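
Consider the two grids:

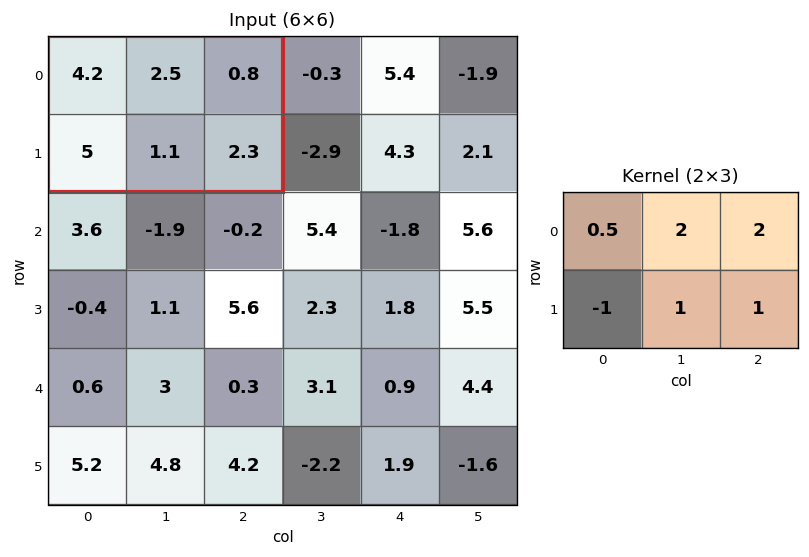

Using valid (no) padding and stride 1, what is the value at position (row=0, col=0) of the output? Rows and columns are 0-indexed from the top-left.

The receptive field on the input at this output position is [4.2 2.5 0.8 / 5 1.1 2.3]. Elementwise product with the kernel and sum: 4.2·0.5 + 2.5·2 + 0.8·2 + 5·-1 + 1.1·1 + 2.3·1.

7.1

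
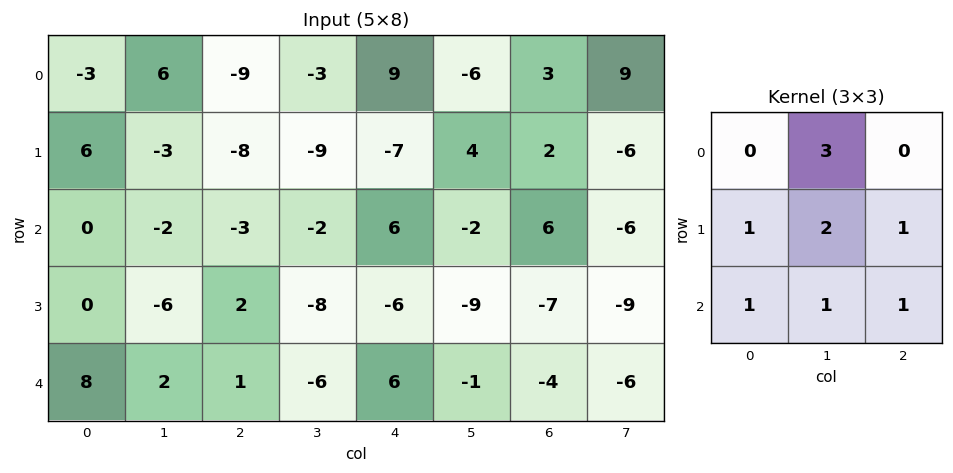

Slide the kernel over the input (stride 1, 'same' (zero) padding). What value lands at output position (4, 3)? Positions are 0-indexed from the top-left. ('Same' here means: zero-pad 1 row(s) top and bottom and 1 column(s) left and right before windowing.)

The receptive field on the zero-padded input at this output position is [2 -8 -6 / 1 -6 6 / 0 0 0]. Elementwise product with the kernel and sum: -8·3 + 1·1 + -6·2 + 6·1 + 0·1 + 0·1 + 0·1.

-29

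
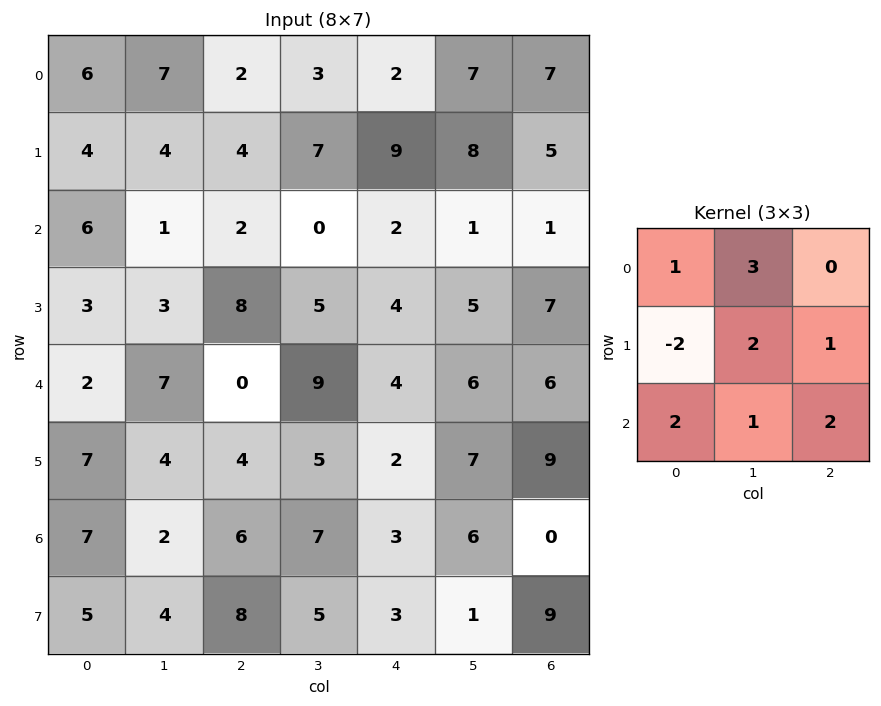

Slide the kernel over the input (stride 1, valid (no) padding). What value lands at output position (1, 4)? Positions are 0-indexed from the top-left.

59

The receptive field on the input at this output position is [9 8 5 / 2 1 1 / 4 5 7]. Elementwise product with the kernel and sum: 9·1 + 8·3 + 2·-2 + 1·2 + 1·1 + 4·2 + 5·1 + 7·2.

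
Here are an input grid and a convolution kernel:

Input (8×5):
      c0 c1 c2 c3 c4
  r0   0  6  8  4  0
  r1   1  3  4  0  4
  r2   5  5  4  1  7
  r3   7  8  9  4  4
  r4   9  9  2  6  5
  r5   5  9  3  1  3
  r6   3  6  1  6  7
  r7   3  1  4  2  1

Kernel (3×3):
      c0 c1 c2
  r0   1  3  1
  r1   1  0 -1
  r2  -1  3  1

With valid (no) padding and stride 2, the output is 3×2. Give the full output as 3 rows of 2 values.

37 26
42 40
56 49

Output[0,0]: The receptive field on the input at this output position is [0 6 8 / 1 3 4 / 5 5 4]. Elementwise product with the kernel and sum: 0·1 + 6·3 + 8·1 + 1·1 + 4·-1 + 5·-1 + 5·3 + 4·1.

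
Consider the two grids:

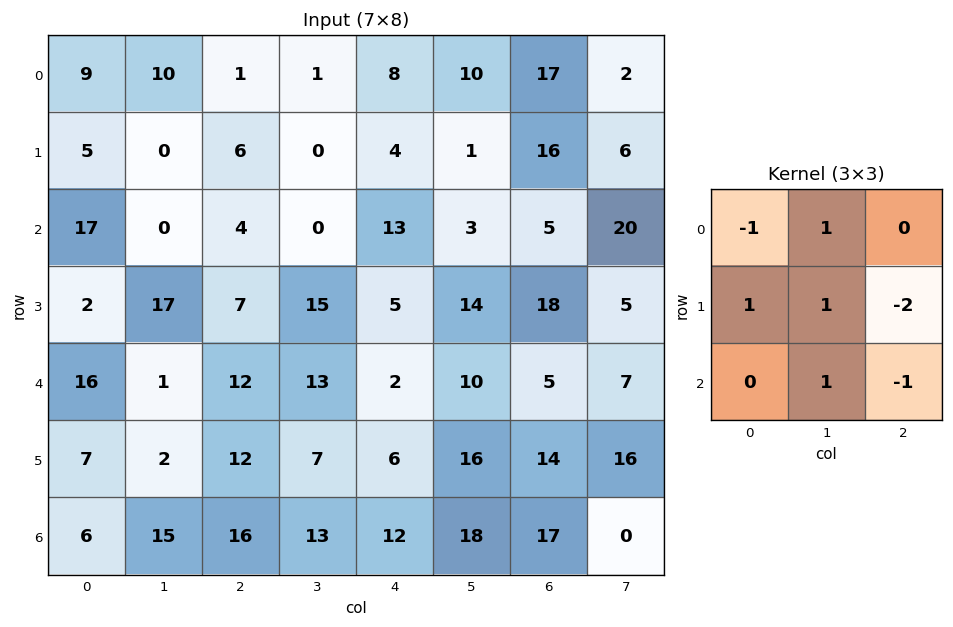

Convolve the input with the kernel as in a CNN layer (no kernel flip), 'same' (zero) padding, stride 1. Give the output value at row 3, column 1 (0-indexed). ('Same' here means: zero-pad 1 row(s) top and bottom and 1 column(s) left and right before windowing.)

The receptive field on the zero-padded input at this output position is [17 0 4 / 2 17 7 / 16 1 12]. Elementwise product with the kernel and sum: 17·-1 + 0·1 + 2·1 + 17·1 + 7·-2 + 1·1 + 12·-1.

-23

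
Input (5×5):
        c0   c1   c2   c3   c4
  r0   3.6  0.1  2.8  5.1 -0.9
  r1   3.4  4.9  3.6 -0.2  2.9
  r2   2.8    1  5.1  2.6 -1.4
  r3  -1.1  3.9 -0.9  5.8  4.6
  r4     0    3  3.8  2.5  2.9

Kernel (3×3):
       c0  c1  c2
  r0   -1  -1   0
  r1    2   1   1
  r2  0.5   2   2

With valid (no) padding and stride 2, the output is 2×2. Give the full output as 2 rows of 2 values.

25.2 6.95
10.6 13.6

Output[0,0]: The receptive field on the input at this output position is [3.6 0.1 2.8 / 3.4 4.9 3.6 / 2.8 1 5.1]. Elementwise product with the kernel and sum: 3.6·-1 + 0.1·-1 + 3.4·2 + 4.9·1 + 3.6·1 + 2.8·0.5 + 1·2 + 5.1·2.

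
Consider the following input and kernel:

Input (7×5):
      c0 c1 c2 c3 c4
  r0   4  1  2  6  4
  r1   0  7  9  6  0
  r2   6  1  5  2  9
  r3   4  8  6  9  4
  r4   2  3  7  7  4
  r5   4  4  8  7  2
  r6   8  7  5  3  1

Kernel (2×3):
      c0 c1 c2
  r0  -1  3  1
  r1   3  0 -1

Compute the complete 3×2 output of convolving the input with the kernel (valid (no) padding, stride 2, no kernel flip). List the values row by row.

Output[0,0]: The receptive field on the input at this output position is [4 1 2 / 0 7 9]. Elementwise product with the kernel and sum: 4·-1 + 1·3 + 2·1 + 0·3 + 9·-1.

-8 47
8 24
18 40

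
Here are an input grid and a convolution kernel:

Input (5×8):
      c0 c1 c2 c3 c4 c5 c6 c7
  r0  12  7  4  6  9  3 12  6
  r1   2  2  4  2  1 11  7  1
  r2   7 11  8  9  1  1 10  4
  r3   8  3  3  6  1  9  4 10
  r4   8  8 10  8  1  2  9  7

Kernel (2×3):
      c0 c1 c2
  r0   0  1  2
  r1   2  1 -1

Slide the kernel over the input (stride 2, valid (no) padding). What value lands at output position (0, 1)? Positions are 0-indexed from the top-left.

The receptive field on the input at this output position is [4 6 9 / 4 2 1]. Elementwise product with the kernel and sum: 6·1 + 9·2 + 4·2 + 2·1 + 1·-1.

33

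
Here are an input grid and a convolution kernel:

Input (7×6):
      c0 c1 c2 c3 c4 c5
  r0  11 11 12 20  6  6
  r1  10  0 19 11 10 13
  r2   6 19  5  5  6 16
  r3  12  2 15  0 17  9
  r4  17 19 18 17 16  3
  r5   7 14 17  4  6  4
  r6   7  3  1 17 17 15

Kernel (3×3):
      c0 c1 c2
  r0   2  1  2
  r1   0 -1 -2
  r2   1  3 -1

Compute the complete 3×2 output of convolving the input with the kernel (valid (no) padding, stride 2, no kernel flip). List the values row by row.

77 39
65 46
56 104

Output[0,0]: The receptive field on the input at this output position is [11 11 12 / 10 0 19 / 6 19 5]. Elementwise product with the kernel and sum: 11·2 + 11·1 + 12·2 + 0·-1 + 19·-2 + 6·1 + 19·3 + 5·-1.
Output[0,1]: The receptive field on the input at this output position is [12 20 6 / 19 11 10 / 5 5 6]. Elementwise product with the kernel and sum: 12·2 + 20·1 + 6·2 + 11·-1 + 10·-2 + 5·1 + 5·3 + 6·-1.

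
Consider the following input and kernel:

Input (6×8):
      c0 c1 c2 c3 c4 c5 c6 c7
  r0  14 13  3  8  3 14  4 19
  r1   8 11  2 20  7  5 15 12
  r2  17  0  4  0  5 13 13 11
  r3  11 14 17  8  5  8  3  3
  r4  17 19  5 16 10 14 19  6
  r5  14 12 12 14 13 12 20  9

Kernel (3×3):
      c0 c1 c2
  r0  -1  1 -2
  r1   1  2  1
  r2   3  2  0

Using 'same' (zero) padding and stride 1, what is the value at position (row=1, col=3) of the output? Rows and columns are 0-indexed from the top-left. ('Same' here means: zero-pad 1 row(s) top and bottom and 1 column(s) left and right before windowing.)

The receptive field on the zero-padded input at this output position is [3 8 3 / 2 20 7 / 4 0 5]. Elementwise product with the kernel and sum: 3·-1 + 8·1 + 3·-2 + 2·1 + 20·2 + 7·1 + 4·3 + 0·2.

60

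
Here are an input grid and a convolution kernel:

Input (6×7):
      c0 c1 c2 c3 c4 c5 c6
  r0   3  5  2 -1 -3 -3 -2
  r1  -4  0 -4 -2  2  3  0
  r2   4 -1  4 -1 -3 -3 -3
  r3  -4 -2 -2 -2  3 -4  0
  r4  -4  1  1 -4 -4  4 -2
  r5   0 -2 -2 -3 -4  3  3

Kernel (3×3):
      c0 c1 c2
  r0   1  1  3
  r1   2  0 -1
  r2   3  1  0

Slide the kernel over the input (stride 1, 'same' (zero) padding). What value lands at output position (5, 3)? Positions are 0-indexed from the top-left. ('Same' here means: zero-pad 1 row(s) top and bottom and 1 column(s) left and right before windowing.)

-15

The receptive field on the zero-padded input at this output position is [1 -4 -4 / -2 -3 -4 / 0 0 0]. Elementwise product with the kernel and sum: 1·1 + -4·1 + -4·3 + -2·2 + -4·-1 + 0·3 + 0·1.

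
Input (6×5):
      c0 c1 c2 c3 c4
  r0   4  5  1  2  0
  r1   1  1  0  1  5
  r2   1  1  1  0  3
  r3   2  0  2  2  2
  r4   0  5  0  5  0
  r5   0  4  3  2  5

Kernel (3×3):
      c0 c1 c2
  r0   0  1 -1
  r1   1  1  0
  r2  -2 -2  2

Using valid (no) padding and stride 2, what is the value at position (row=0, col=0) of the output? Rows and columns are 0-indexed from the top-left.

4

The receptive field on the input at this output position is [4 5 1 / 1 1 0 / 1 1 1]. Elementwise product with the kernel and sum: 5·1 + 1·-1 + 1·1 + 1·1 + 1·-2 + 1·-2 + 1·2.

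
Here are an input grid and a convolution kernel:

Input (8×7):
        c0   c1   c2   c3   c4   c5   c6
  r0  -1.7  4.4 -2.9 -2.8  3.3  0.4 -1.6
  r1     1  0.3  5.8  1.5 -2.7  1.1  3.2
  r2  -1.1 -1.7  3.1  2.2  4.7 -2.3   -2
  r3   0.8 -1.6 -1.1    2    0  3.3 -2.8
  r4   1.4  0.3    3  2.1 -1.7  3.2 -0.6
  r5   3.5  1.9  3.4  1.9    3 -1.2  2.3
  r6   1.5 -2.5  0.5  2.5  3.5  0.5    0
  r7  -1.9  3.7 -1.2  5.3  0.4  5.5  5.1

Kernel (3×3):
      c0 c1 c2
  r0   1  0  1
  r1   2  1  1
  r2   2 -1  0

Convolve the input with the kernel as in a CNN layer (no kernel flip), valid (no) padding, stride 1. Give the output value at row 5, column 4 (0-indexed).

The receptive field on the input at this output position is [3 -1.2 2.3 / 3.5 0.5 0 / 0.4 5.5 5.1]. Elementwise product with the kernel and sum: 3·1 + 2.3·1 + 3.5·2 + 0.5·1 + 0·1 + 0.4·2 + 5.5·-1.

8.1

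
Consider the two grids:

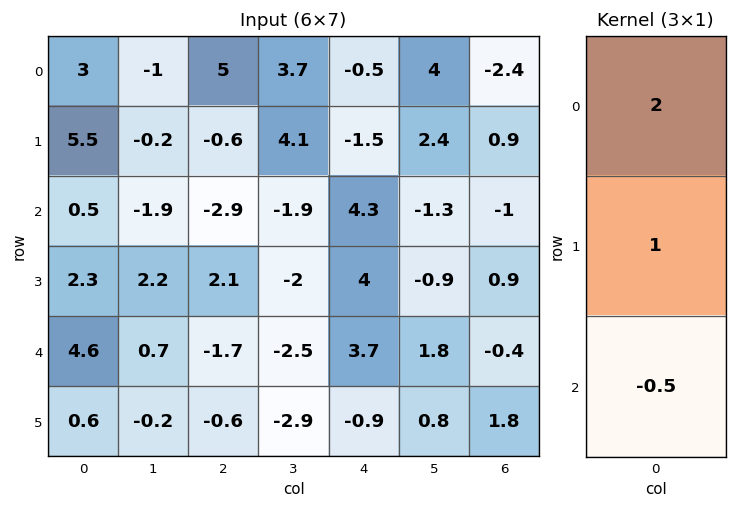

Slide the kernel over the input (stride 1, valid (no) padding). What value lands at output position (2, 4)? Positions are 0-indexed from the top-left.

The receptive field on the input at this output position is [4.3 / 4 / 3.7]. Elementwise product with the kernel and sum: 4.3·2 + 4·1 + 3.7·-0.5.

10.75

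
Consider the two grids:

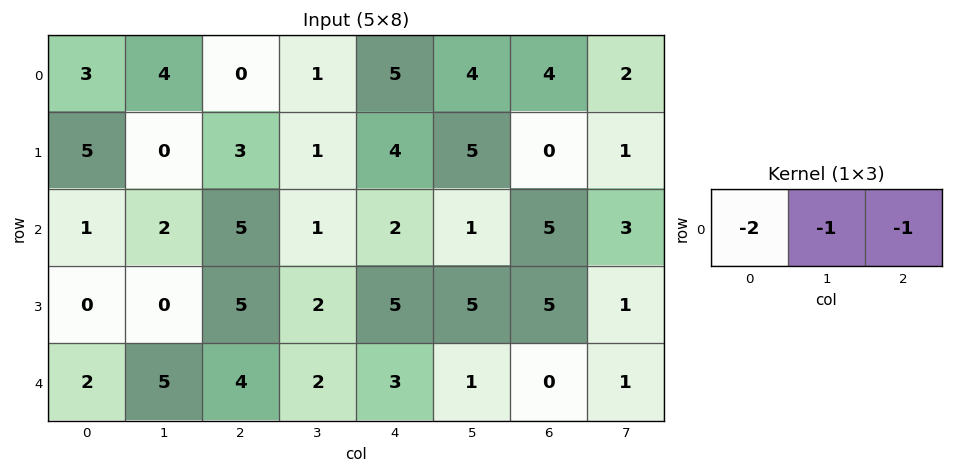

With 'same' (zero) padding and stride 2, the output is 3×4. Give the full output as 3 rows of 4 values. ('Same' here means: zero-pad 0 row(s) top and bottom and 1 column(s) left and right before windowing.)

Output[0,0]: The receptive field on the zero-padded input at this output position is [0 3 4]. Elementwise product with the kernel and sum: 0·-2 + 3·-1 + 4·-1.

-7 -9 -11 -14
-3 -10 -5 -10
-7 -16 -8 -3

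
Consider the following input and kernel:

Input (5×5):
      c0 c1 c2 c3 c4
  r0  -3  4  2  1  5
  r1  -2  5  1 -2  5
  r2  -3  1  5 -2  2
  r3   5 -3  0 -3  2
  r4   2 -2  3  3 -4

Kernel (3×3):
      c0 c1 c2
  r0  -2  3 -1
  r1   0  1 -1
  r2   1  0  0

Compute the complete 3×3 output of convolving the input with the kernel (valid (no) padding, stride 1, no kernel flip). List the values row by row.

Output[0,0]: The receptive field on the input at this output position is [-3 4 2 / -2 5 1 / -3 1 5]. Elementwise product with the kernel and sum: -3·-2 + 4·3 + 2·-1 + 5·1 + 1·-1 + -3·1.

17 1 -8
19 -1 -17
3 16 -20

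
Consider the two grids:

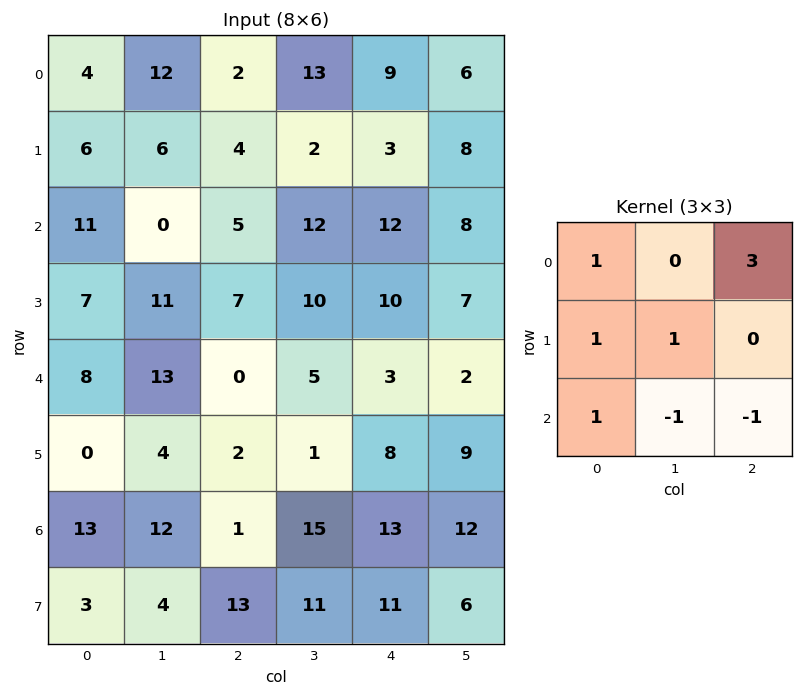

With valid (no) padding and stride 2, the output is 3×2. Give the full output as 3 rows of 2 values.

Output[0,0]: The receptive field on the input at this output position is [4 12 2 / 6 6 4 / 11 0 5]. Elementwise product with the kernel and sum: 4·1 + 2·3 + 6·1 + 6·1 + 11·1 + 0·-1 + 5·-1.
Output[0,1]: The receptive field on the input at this output position is [2 13 9 / 4 2 3 / 5 12 12]. Elementwise product with the kernel and sum: 2·1 + 9·3 + 4·1 + 2·1 + 5·1 + 12·-1 + 12·-1.

28 16
39 50
12 -15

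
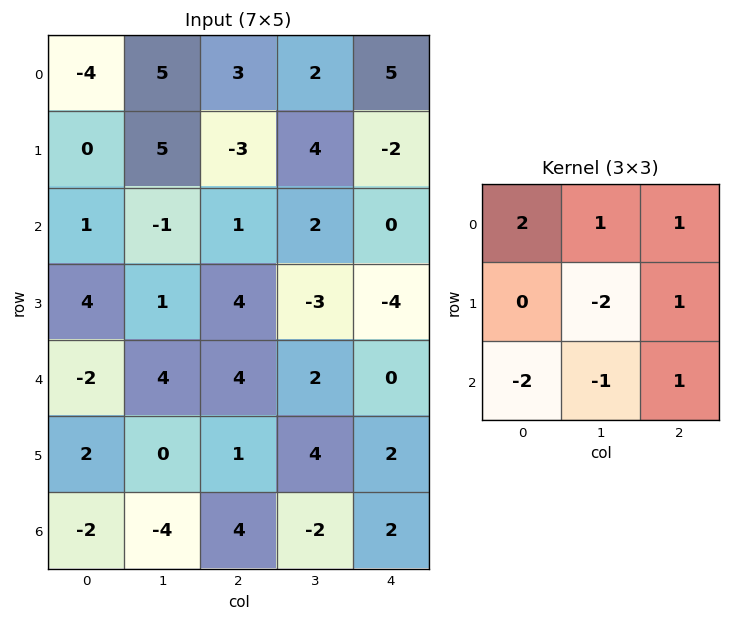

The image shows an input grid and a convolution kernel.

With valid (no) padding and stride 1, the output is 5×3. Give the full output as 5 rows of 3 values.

Output[0,0]: The receptive field on the input at this output position is [-4 5 3 / 0 5 -3 / 1 -1 1]. Elementwise product with the kernel and sum: -4·2 + 5·1 + 3·1 + 5·-2 + -3·1 + 1·-2 + -1·-1 + 1·1.

-13 28 -1
0 2 -17
8 -20 -4
6 0 -7
17 18 0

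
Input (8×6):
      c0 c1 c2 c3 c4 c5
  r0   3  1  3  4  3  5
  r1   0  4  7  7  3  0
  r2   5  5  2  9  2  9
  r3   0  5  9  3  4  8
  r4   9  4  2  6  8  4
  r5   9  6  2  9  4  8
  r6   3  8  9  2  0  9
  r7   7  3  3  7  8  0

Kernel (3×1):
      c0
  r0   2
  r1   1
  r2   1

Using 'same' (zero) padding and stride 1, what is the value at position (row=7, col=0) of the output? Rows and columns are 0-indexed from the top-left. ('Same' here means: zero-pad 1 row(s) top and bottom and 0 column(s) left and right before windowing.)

The receptive field on the zero-padded input at this output position is [3 / 7 / 0]. Elementwise product with the kernel and sum: 3·2 + 7·1 + 0·1.

13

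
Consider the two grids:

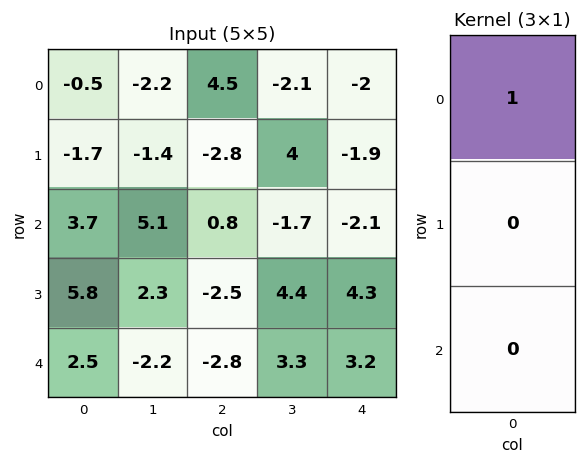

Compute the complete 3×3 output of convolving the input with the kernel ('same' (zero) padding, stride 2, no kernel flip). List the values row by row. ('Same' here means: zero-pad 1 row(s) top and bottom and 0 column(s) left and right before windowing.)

0 0 0
-1.7 -2.8 -1.9
5.8 -2.5 4.3

Output[0,0]: The receptive field on the zero-padded input at this output position is [0 / -0.5 / -1.7]. Elementwise product with the kernel and sum: 0·1.
Output[0,1]: The receptive field on the zero-padded input at this output position is [0 / 4.5 / -2.8]. Elementwise product with the kernel and sum: 0·1.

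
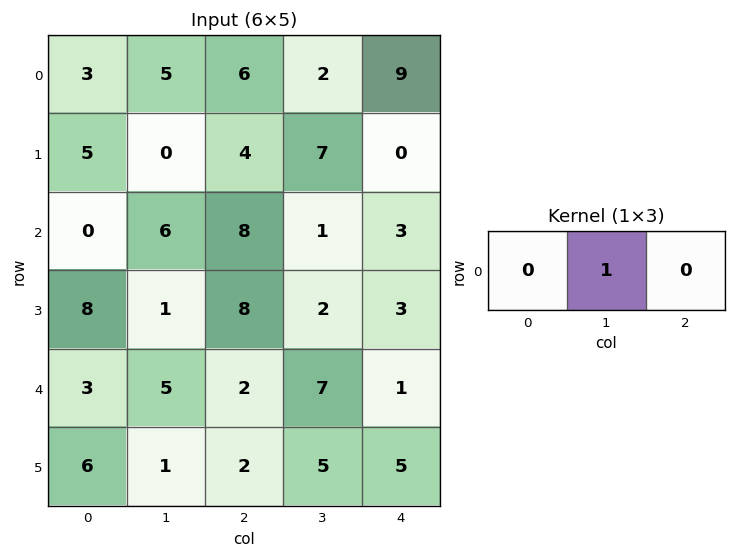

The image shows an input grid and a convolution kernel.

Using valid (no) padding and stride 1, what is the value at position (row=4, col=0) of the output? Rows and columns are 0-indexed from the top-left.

The receptive field on the input at this output position is [3 5 2]. Elementwise product with the kernel and sum: 5·1.

5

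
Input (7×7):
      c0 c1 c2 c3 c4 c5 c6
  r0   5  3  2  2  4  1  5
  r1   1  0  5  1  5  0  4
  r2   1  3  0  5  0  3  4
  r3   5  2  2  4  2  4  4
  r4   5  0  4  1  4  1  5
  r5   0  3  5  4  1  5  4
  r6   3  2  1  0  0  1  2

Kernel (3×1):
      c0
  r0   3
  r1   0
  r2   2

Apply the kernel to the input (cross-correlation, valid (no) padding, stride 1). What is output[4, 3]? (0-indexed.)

The receptive field on the input at this output position is [1 / 4 / 0]. Elementwise product with the kernel and sum: 1·3 + 0·2.

3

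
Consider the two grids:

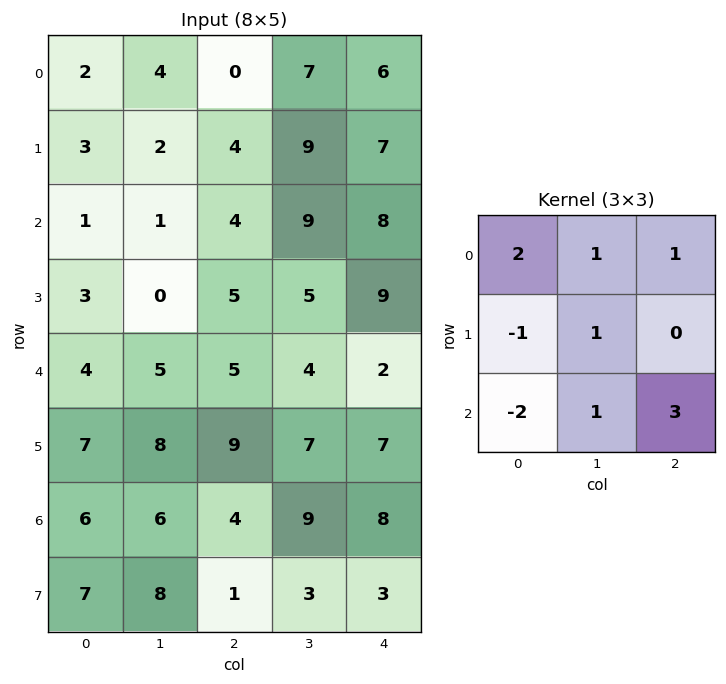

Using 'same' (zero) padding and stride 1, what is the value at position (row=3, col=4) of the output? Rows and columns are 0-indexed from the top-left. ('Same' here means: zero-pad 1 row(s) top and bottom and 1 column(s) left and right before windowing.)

24

The receptive field on the zero-padded input at this output position is [9 8 0 / 5 9 0 / 4 2 0]. Elementwise product with the kernel and sum: 9·2 + 8·1 + 0·1 + 5·-1 + 9·1 + 4·-2 + 2·1 + 0·3.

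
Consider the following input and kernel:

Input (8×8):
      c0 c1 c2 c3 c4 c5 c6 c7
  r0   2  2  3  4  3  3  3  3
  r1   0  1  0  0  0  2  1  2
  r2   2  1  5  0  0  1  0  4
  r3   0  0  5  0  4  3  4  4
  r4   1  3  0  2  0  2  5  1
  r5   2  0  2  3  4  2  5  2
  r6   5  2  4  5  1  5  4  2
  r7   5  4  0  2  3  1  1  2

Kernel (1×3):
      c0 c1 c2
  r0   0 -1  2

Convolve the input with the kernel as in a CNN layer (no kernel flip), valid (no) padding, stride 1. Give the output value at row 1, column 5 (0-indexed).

3

The receptive field on the input at this output position is [2 1 2]. Elementwise product with the kernel and sum: 1·-1 + 2·2.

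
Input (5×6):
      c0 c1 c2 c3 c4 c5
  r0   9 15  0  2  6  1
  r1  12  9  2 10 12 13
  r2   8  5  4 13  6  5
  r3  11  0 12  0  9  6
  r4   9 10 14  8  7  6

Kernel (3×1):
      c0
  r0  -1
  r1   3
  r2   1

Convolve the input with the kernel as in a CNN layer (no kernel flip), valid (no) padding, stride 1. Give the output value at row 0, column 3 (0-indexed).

41

The receptive field on the input at this output position is [2 / 10 / 13]. Elementwise product with the kernel and sum: 2·-1 + 10·3 + 13·1.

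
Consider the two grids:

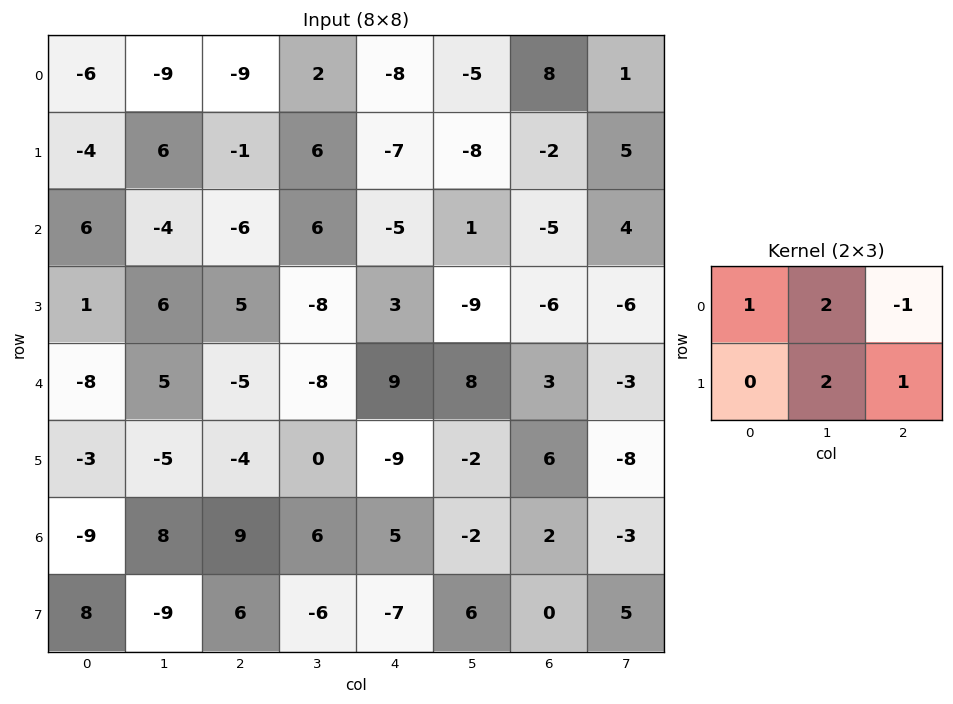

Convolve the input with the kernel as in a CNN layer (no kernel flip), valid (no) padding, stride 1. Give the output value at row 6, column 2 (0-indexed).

The receptive field on the input at this output position is [9 6 5 / 6 -6 -7]. Elementwise product with the kernel and sum: 9·1 + 6·2 + 5·-1 + -6·2 + -7·1.

-3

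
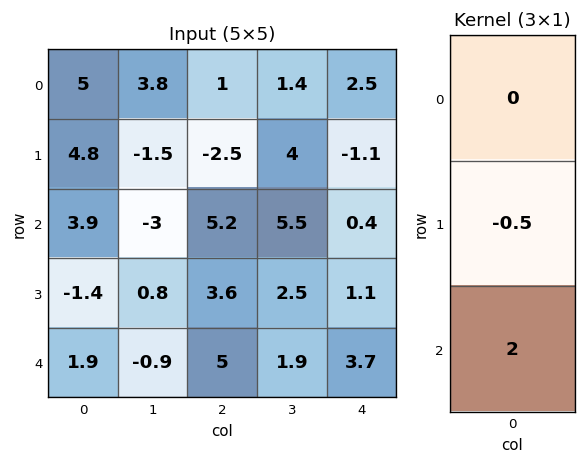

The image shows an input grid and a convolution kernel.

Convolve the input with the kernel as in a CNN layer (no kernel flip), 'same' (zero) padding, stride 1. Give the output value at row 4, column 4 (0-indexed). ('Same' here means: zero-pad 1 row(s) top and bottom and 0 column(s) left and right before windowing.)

-1.85

The receptive field on the zero-padded input at this output position is [1.1 / 3.7 / 0]. Elementwise product with the kernel and sum: 3.7·-0.5 + 0·2.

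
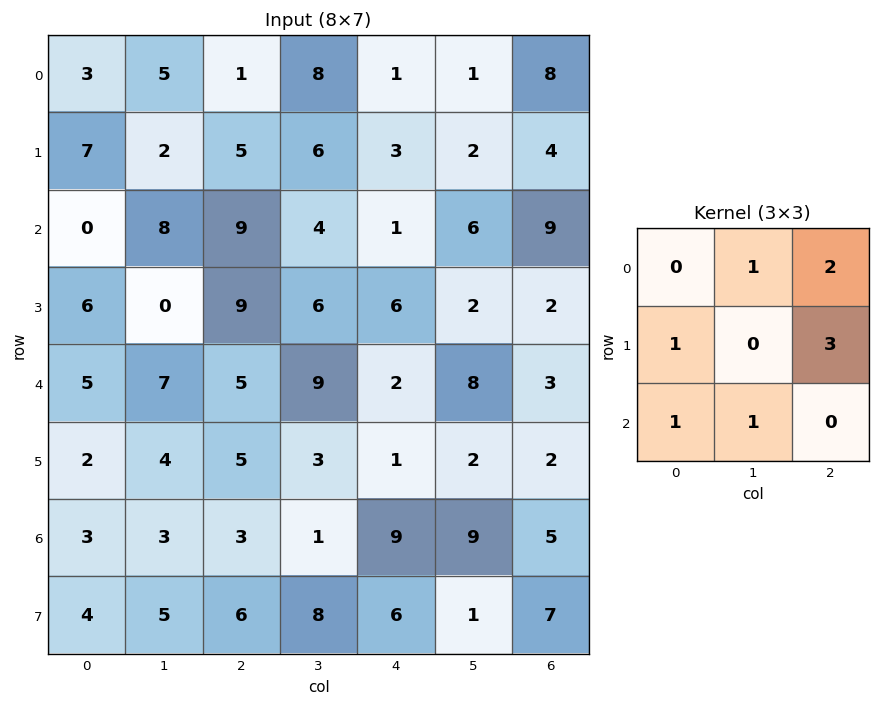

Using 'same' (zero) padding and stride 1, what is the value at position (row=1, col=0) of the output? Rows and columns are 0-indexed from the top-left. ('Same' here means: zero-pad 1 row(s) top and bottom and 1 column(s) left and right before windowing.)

The receptive field on the zero-padded input at this output position is [0 3 5 / 0 7 2 / 0 0 8]. Elementwise product with the kernel and sum: 3·1 + 5·2 + 0·1 + 2·3 + 0·1 + 0·1.

19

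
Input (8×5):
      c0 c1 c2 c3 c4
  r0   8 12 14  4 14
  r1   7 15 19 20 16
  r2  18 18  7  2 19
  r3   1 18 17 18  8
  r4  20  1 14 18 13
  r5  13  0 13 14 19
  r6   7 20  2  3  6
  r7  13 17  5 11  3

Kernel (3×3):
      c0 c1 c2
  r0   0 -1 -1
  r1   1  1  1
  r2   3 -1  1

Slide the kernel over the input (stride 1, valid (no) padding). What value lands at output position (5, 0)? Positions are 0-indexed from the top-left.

The receptive field on the input at this output position is [13 0 13 / 7 20 2 / 13 17 5]. Elementwise product with the kernel and sum: 0·-1 + 13·-1 + 7·1 + 20·1 + 2·1 + 13·3 + 17·-1 + 5·1.

43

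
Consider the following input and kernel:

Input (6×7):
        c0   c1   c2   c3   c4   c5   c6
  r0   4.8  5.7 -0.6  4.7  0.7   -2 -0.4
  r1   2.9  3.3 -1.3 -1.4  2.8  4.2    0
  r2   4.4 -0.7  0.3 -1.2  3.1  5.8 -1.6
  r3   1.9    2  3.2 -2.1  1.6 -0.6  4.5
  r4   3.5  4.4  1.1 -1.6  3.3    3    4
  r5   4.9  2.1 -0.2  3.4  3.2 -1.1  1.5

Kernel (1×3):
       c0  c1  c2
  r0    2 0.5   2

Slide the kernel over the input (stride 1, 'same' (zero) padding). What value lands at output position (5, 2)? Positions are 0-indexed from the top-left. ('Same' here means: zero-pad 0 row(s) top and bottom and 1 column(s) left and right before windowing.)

10.9

The receptive field on the zero-padded input at this output position is [2.1 -0.2 3.4]. Elementwise product with the kernel and sum: 2.1·2 + -0.2·0.5 + 3.4·2.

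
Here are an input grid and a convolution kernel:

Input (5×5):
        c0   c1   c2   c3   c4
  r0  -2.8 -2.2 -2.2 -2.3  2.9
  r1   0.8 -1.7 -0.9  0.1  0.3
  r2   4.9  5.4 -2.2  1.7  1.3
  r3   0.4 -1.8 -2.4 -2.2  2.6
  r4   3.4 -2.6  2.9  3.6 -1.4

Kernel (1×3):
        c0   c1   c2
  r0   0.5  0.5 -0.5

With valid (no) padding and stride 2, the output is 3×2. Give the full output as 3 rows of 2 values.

-1.4 -3.7
6.25 -0.9
-1.05 3.95

Output[0,0]: The receptive field on the input at this output position is [-2.8 -2.2 -2.2]. Elementwise product with the kernel and sum: -2.8·0.5 + -2.2·0.5 + -2.2·-0.5.
Output[0,1]: The receptive field on the input at this output position is [-2.2 -2.3 2.9]. Elementwise product with the kernel and sum: -2.2·0.5 + -2.3·0.5 + 2.9·-0.5.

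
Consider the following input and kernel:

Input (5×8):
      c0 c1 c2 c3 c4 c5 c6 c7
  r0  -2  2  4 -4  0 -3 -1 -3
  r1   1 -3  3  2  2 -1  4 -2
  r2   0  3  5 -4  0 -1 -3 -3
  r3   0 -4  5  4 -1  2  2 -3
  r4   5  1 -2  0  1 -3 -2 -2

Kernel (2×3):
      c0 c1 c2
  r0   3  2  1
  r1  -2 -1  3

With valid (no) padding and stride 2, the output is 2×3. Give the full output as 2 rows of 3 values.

12 2 2
30 -10 1

Output[0,0]: The receptive field on the input at this output position is [-2 2 4 / 1 -3 3]. Elementwise product with the kernel and sum: -2·3 + 2·2 + 4·1 + 1·-2 + -3·-1 + 3·3.
Output[0,1]: The receptive field on the input at this output position is [4 -4 0 / 3 2 2]. Elementwise product with the kernel and sum: 4·3 + -4·2 + 0·1 + 3·-2 + 2·-1 + 2·3.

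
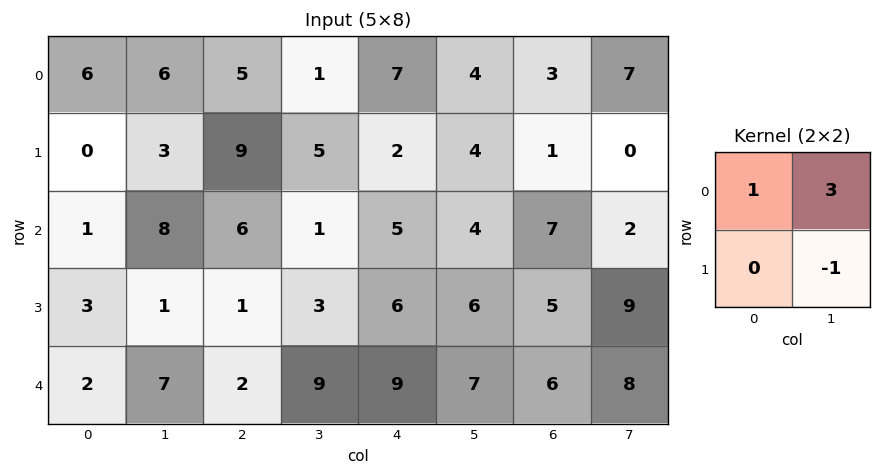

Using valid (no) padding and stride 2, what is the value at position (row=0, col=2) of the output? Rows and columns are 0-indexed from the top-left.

The receptive field on the input at this output position is [7 4 / 2 4]. Elementwise product with the kernel and sum: 7·1 + 4·3 + 4·-1.

15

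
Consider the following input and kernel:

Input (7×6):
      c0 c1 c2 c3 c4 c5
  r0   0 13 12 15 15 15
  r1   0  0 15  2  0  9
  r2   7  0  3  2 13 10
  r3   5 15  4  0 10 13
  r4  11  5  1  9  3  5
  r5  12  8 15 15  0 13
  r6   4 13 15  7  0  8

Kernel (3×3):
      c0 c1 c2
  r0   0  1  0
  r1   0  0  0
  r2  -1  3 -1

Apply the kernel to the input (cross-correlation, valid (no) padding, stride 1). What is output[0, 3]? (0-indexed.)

The receptive field on the input at this output position is [15 15 15 / 2 0 9 / 2 13 10]. Elementwise product with the kernel and sum: 15·1 + 2·-1 + 13·3 + 10·-1.

42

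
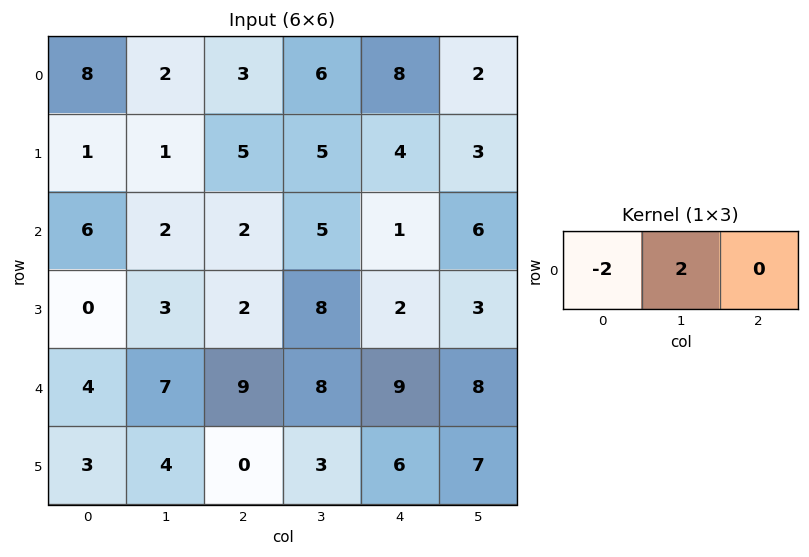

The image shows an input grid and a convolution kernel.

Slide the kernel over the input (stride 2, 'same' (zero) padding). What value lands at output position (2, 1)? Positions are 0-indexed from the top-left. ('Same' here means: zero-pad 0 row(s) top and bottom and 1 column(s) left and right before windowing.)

The receptive field on the zero-padded input at this output position is [7 9 8]. Elementwise product with the kernel and sum: 7·-2 + 9·2.

4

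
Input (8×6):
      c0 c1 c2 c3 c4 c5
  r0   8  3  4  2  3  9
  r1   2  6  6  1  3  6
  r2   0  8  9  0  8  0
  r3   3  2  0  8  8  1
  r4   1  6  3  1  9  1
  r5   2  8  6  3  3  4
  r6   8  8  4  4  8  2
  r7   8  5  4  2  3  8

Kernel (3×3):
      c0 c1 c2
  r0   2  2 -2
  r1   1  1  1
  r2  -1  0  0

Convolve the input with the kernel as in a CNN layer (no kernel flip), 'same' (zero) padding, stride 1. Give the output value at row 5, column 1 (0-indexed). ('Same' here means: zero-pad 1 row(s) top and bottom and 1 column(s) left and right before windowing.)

16

The receptive field on the zero-padded input at this output position is [1 6 3 / 2 8 6 / 8 8 4]. Elementwise product with the kernel and sum: 1·2 + 6·2 + 3·-2 + 2·1 + 8·1 + 6·1 + 8·-1.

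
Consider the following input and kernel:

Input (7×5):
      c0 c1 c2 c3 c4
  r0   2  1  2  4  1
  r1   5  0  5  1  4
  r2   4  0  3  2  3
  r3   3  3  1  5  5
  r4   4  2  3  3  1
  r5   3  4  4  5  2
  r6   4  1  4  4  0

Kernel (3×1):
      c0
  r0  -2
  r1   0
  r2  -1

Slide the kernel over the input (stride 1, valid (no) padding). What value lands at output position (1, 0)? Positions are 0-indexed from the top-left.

The receptive field on the input at this output position is [5 / 4 / 3]. Elementwise product with the kernel and sum: 5·-2 + 3·-1.

-13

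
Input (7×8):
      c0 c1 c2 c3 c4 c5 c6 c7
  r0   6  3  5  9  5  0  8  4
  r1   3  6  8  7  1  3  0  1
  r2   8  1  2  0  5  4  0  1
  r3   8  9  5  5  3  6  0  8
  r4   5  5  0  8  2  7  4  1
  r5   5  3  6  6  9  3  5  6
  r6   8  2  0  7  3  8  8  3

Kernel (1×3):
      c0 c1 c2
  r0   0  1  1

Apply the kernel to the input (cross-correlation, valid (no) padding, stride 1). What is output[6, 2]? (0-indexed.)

10

The receptive field on the input at this output position is [0 7 3]. Elementwise product with the kernel and sum: 7·1 + 3·1.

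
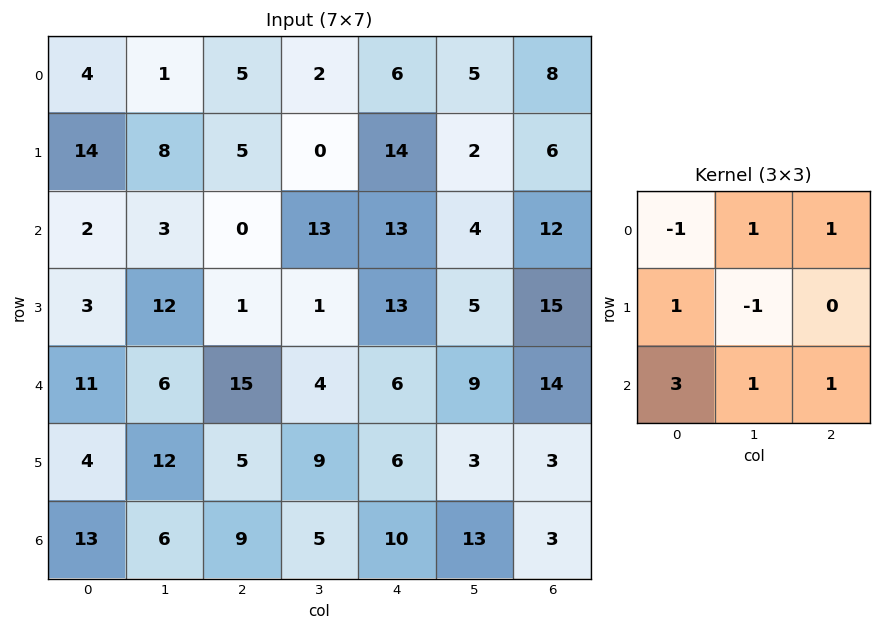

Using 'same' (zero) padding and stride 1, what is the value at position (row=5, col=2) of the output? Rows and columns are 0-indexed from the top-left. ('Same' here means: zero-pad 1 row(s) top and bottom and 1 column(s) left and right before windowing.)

The receptive field on the zero-padded input at this output position is [6 15 4 / 12 5 9 / 6 9 5]. Elementwise product with the kernel and sum: 6·-1 + 15·1 + 4·1 + 12·1 + 5·-1 + 6·3 + 9·1 + 5·1.

52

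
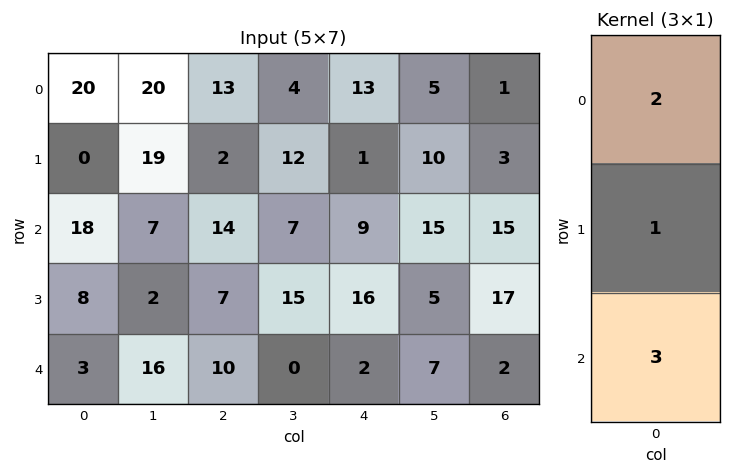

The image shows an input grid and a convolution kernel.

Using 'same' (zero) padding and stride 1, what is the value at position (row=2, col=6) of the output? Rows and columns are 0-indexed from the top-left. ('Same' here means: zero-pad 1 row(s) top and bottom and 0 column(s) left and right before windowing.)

The receptive field on the zero-padded input at this output position is [3 / 15 / 17]. Elementwise product with the kernel and sum: 3·2 + 15·1 + 17·3.

72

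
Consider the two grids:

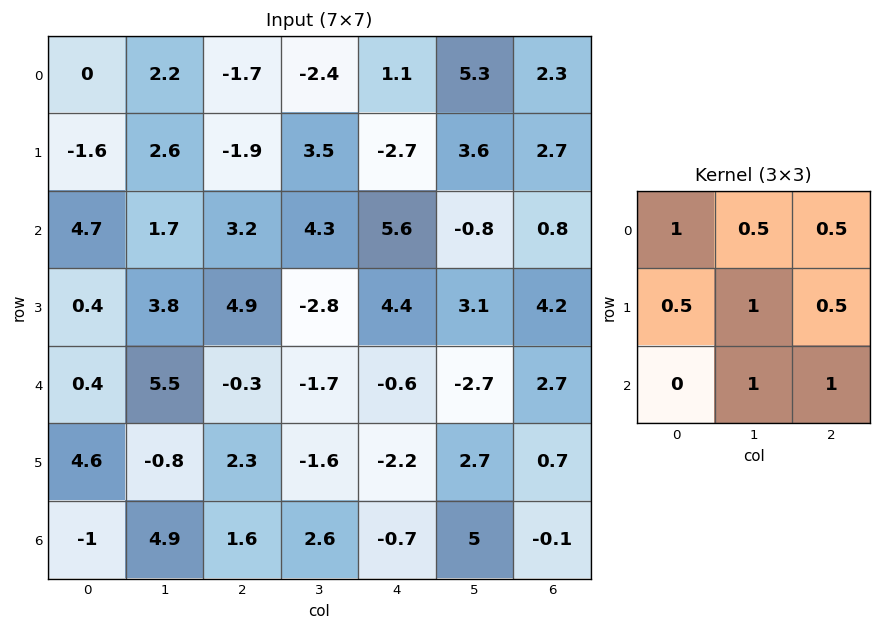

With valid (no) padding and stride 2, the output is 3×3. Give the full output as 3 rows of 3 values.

Output[0,0]: The receptive field on the input at this output position is [0 2.2 -1.7 / -1.6 2.6 -1.9 / 4.7 1.7 3.2]. Elementwise product with the kernel and sum: 0·1 + 2.2·0.5 + -1.7·0.5 + -1.6·0.5 + 2.6·1 + -1.9·0.5 + 1.7·1 + 3.2·1.

6 8.75 8.5
18.8 7.7 13
12.15 -1.1 6.25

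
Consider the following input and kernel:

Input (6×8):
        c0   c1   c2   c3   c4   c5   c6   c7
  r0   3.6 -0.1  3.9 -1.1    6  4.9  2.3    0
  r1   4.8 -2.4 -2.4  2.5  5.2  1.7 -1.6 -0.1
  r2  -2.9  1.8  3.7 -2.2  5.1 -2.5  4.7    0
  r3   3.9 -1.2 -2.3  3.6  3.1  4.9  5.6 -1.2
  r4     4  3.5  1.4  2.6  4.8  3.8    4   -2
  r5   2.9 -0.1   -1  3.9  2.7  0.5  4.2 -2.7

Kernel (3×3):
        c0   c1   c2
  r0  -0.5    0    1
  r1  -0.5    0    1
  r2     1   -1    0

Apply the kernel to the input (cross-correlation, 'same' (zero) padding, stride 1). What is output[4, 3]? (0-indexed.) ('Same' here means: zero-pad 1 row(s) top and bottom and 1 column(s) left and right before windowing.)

The receptive field on the zero-padded input at this output position is [-2.3 3.6 3.1 / 1.4 2.6 4.8 / -1 3.9 2.7]. Elementwise product with the kernel and sum: -2.3·-0.5 + 3.1·1 + 1.4·-0.5 + 4.8·1 + -1·1 + 3.9·-1.

3.45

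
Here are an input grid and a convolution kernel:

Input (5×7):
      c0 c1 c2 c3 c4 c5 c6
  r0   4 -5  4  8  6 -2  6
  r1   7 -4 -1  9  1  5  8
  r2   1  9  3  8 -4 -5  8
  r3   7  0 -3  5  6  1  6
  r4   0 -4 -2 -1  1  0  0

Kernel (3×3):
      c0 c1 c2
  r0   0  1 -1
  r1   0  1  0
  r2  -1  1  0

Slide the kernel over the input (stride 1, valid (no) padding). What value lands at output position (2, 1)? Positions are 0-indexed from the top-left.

-6

The receptive field on the input at this output position is [9 3 8 / 0 -3 5 / -4 -2 -1]. Elementwise product with the kernel and sum: 3·1 + 8·-1 + -3·1 + -4·-1 + -2·1.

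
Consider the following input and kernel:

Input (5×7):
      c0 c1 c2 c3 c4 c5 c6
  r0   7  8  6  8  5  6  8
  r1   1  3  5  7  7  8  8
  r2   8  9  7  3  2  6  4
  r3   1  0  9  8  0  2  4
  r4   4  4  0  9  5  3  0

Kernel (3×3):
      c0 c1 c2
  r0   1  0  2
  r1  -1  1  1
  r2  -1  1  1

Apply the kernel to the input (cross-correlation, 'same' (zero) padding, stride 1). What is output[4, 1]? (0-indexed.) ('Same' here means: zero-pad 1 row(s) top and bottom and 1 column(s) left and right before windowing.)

19

The receptive field on the zero-padded input at this output position is [1 0 9 / 4 4 0 / 0 0 0]. Elementwise product with the kernel and sum: 1·1 + 9·2 + 4·-1 + 4·1 + 0·1 + 0·-1 + 0·1 + 0·1.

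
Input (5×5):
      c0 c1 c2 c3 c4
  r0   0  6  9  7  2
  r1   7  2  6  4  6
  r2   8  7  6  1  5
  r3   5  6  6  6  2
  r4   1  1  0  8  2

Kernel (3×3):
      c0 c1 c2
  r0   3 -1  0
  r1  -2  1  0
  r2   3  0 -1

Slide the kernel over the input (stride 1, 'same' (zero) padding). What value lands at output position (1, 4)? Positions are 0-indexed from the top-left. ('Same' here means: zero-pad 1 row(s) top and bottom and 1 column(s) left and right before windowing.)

The receptive field on the zero-padded input at this output position is [7 2 0 / 4 6 0 / 1 5 0]. Elementwise product with the kernel and sum: 7·3 + 2·-1 + 4·-2 + 6·1 + 1·3 + 0·-1.

20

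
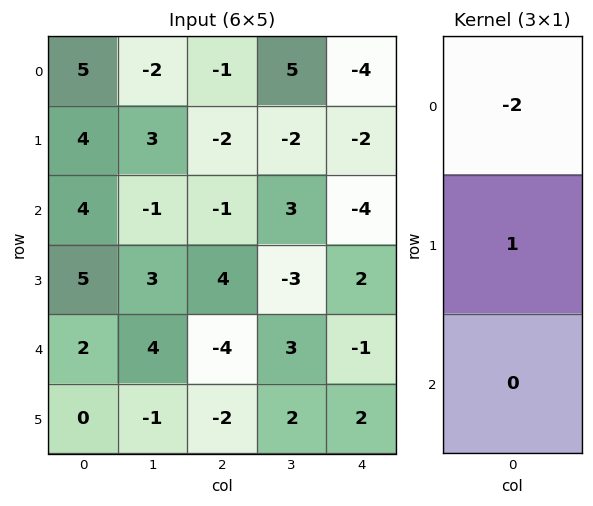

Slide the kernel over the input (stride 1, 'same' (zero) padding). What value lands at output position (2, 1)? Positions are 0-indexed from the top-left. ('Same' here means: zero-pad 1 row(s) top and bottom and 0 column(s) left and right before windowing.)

The receptive field on the zero-padded input at this output position is [3 / -1 / 3]. Elementwise product with the kernel and sum: 3·-2 + -1·1.

-7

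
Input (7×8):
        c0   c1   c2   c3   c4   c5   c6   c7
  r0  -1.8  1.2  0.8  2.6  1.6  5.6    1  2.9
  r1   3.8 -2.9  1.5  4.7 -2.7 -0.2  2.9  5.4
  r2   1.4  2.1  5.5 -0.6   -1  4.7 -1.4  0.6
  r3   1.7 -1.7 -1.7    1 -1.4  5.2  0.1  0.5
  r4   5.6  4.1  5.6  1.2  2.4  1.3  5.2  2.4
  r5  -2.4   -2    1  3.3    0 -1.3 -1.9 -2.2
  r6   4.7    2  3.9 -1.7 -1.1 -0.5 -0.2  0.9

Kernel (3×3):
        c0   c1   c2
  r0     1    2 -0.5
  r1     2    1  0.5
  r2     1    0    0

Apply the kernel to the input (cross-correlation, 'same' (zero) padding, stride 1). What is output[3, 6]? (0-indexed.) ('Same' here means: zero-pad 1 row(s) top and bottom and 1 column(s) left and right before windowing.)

The receptive field on the zero-padded input at this output position is [4.7 -1.4 0.6 / 5.2 0.1 0.5 / 1.3 5.2 2.4]. Elementwise product with the kernel and sum: 4.7·1 + -1.4·2 + 0.6·-0.5 + 5.2·2 + 0.1·1 + 0.5·0.5 + 1.3·1.

13.65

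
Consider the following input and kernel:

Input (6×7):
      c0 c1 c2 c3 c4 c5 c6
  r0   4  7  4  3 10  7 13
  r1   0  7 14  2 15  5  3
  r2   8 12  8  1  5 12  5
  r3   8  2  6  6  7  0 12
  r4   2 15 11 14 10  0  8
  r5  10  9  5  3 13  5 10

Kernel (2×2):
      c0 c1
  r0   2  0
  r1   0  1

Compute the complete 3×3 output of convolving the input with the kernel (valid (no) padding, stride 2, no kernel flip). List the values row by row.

15 10 25
18 22 10
13 25 25

Output[0,0]: The receptive field on the input at this output position is [4 7 / 0 7]. Elementwise product with the kernel and sum: 4·2 + 7·1.
Output[0,1]: The receptive field on the input at this output position is [4 3 / 14 2]. Elementwise product with the kernel and sum: 4·2 + 2·1.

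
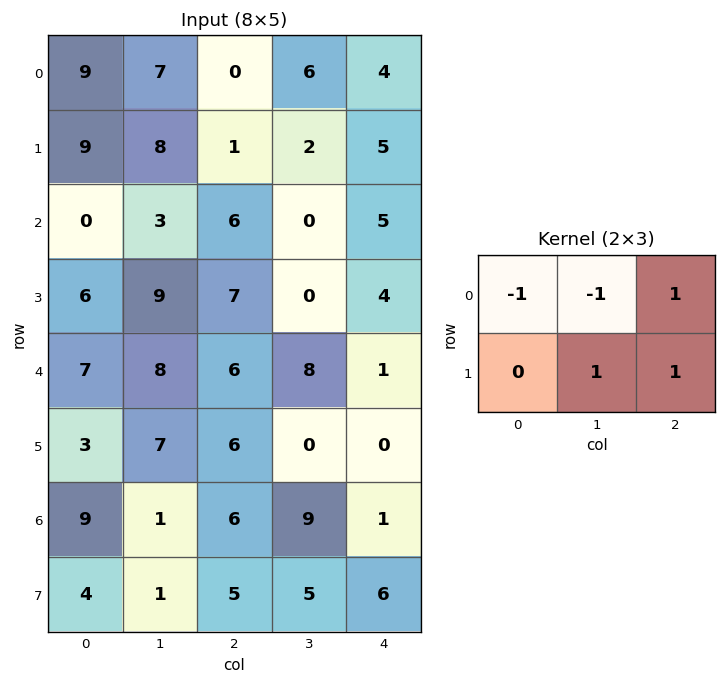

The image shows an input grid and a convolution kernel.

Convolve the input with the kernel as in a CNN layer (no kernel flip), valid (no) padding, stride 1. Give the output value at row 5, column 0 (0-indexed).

The receptive field on the input at this output position is [3 7 6 / 9 1 6]. Elementwise product with the kernel and sum: 3·-1 + 7·-1 + 6·1 + 1·1 + 6·1.

3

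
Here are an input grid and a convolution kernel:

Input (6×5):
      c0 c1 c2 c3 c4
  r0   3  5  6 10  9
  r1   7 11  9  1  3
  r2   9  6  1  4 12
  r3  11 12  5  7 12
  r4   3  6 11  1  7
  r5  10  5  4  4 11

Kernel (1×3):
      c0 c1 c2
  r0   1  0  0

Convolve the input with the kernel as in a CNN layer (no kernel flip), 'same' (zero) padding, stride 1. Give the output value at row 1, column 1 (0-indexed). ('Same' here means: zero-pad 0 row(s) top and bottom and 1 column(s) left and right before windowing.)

The receptive field on the zero-padded input at this output position is [7 11 9]. Elementwise product with the kernel and sum: 7·1.

7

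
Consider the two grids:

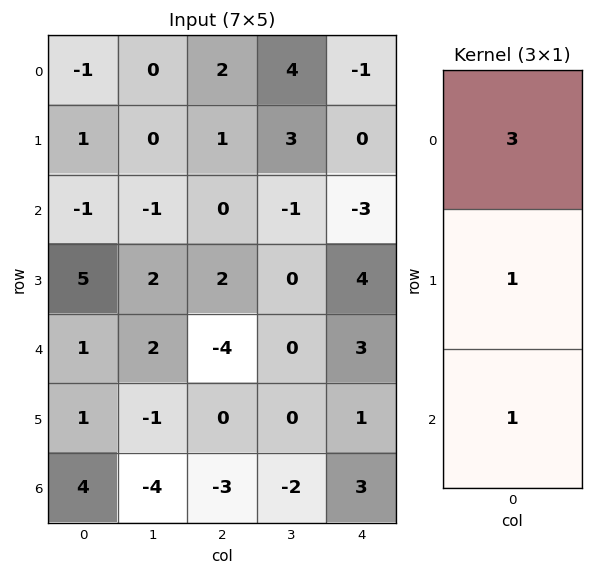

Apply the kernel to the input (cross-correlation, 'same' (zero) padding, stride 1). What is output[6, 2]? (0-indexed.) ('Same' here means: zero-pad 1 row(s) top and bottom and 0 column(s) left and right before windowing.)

-3

The receptive field on the zero-padded input at this output position is [0 / -3 / 0]. Elementwise product with the kernel and sum: 0·3 + -3·1 + 0·1.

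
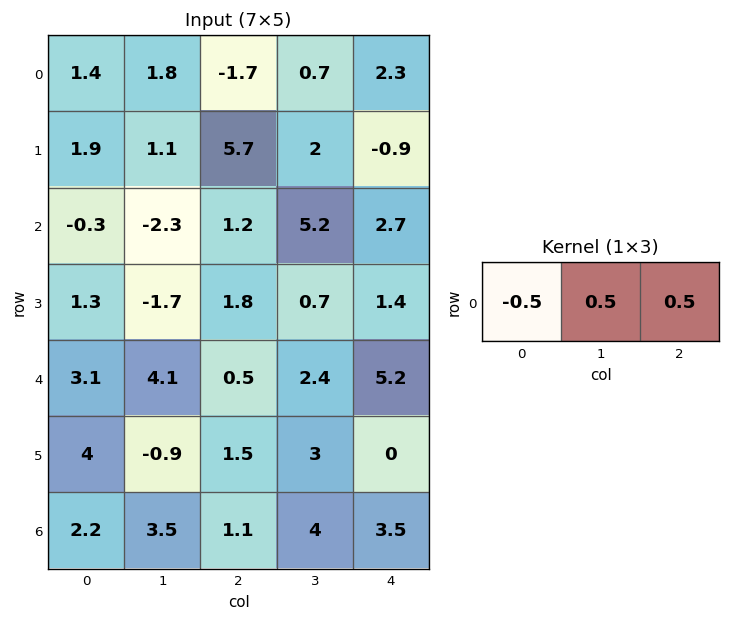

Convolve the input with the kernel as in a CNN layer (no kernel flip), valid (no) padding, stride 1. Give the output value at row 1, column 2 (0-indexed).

The receptive field on the input at this output position is [5.7 2 -0.9]. Elementwise product with the kernel and sum: 5.7·-0.5 + 2·0.5 + -0.9·0.5.

-2.3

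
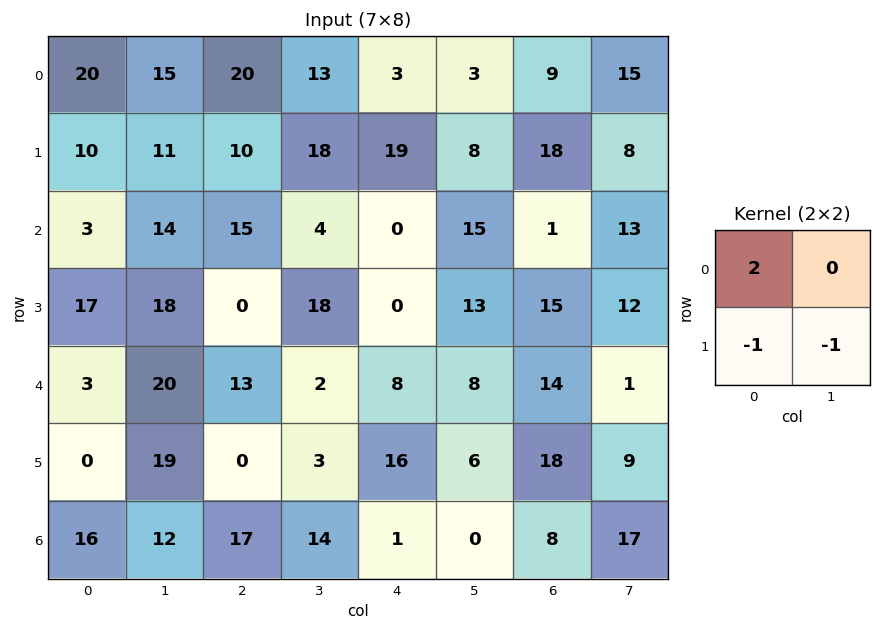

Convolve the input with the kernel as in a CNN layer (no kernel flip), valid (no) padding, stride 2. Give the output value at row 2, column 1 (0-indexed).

23

The receptive field on the input at this output position is [13 2 / 0 3]. Elementwise product with the kernel and sum: 13·2 + 0·-1 + 3·-1.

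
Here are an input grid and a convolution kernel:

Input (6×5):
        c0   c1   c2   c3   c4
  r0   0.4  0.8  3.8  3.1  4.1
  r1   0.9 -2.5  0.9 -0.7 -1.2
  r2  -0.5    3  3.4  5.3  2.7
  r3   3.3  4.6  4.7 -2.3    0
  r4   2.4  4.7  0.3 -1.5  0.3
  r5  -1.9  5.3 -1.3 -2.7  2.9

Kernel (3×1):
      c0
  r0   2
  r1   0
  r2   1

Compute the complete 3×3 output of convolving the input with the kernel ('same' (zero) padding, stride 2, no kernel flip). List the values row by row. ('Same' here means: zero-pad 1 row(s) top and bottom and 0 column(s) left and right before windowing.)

Output[0,0]: The receptive field on the zero-padded input at this output position is [0 / 0.4 / 0.9]. Elementwise product with the kernel and sum: 0·2 + 0.9·1.

0.9 0.9 -1.2
5.1 6.5 -2.4
4.7 8.1 2.9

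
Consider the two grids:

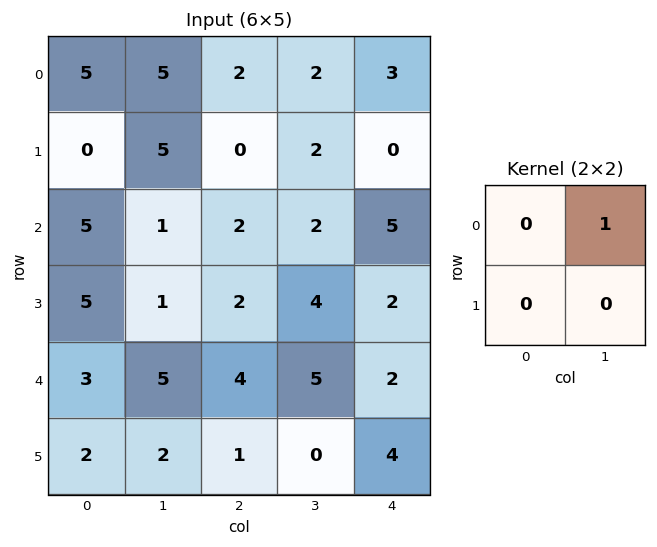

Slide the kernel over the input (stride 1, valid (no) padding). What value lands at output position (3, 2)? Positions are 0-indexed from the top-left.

The receptive field on the input at this output position is [2 4 / 4 5]. Elementwise product with the kernel and sum: 4·1.

4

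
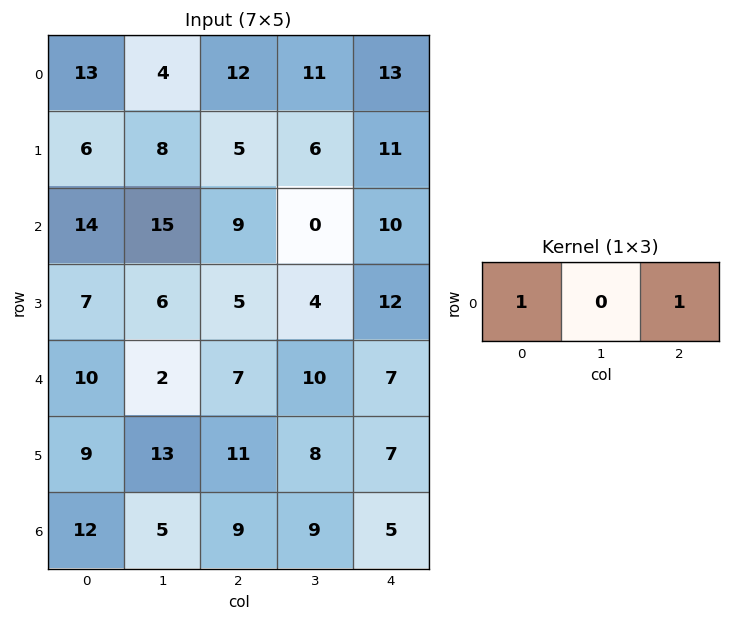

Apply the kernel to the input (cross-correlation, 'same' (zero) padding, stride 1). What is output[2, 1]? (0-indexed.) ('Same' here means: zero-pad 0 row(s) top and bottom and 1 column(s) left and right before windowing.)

The receptive field on the zero-padded input at this output position is [14 15 9]. Elementwise product with the kernel and sum: 14·1 + 9·1.

23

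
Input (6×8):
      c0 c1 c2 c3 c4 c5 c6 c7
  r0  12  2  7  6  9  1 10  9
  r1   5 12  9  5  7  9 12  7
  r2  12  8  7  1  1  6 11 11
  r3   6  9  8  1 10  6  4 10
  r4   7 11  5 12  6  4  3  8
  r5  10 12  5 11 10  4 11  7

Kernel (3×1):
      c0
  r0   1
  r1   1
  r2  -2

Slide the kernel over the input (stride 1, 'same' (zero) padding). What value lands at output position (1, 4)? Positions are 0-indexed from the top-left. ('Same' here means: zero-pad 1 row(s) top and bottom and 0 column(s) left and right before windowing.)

The receptive field on the zero-padded input at this output position is [9 / 7 / 1]. Elementwise product with the kernel and sum: 9·1 + 7·1 + 1·-2.

14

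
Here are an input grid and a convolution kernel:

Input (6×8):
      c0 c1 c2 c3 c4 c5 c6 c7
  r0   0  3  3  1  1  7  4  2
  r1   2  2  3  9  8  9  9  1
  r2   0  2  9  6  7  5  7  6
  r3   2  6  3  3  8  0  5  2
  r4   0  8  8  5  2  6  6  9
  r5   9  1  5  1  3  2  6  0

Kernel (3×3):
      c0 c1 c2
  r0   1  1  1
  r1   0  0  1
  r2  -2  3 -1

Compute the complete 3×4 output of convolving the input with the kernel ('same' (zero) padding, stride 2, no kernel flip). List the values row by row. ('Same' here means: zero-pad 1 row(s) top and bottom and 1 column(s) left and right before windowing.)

Output[0,0]: The receptive field on the zero-padded input at this output position is [0 0 0 / 0 0 3 / 0 2 2]. Elementwise product with the kernel and sum: 0·1 + 0·1 + 0·1 + 3·1 + 0·-2 + 2·3 + 2·-1.
Output[0,1]: The receptive field on the zero-padded input at this output position is [0 0 0 / 3 3 1 / 2 3 9]. Elementwise product with the kernel and sum: 0·1 + 0·1 + 0·1 + 1·1 + 2·-2 + 3·3 + 9·-1.

7 -3 4 10
6 14 49 38
42 29 22 30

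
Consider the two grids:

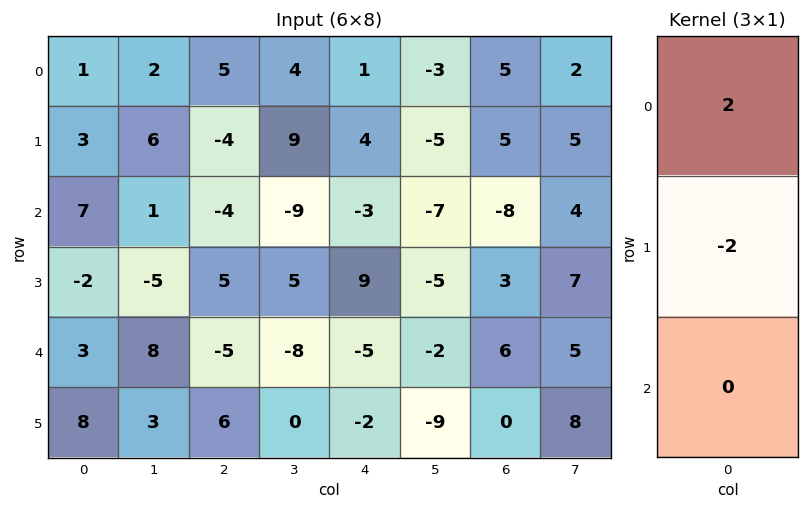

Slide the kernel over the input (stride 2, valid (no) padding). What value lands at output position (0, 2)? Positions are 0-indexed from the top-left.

The receptive field on the input at this output position is [1 / 4 / -3]. Elementwise product with the kernel and sum: 1·2 + 4·-2.

-6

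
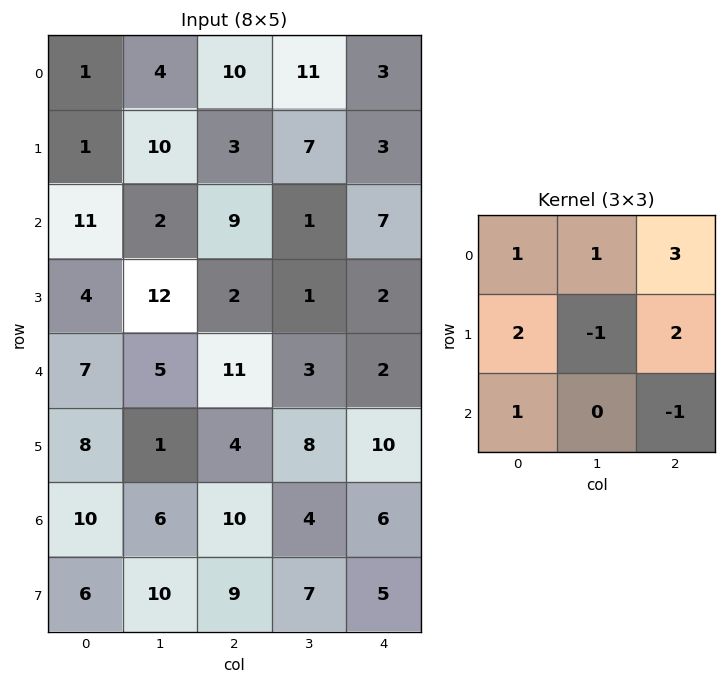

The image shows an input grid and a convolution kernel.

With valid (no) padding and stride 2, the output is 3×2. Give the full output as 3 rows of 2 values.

35 37
36 47
68 44

Output[0,0]: The receptive field on the input at this output position is [1 4 10 / 1 10 3 / 11 2 9]. Elementwise product with the kernel and sum: 1·1 + 4·1 + 10·3 + 1·2 + 10·-1 + 3·2 + 11·1 + 9·-1.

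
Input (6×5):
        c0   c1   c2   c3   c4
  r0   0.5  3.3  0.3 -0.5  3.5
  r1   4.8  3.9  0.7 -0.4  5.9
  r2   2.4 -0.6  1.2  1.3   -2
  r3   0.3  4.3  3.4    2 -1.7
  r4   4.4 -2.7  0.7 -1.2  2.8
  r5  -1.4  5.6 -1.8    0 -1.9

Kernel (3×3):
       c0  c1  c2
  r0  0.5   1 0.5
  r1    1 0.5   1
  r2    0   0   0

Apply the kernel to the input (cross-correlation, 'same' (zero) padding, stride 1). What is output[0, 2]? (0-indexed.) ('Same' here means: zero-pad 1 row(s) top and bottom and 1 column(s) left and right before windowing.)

The receptive field on the zero-padded input at this output position is [0 0 0 / 3.3 0.3 -0.5 / 3.9 0.7 -0.4]. Elementwise product with the kernel and sum: 0·0.5 + 0·1 + 0·0.5 + 3.3·1 + 0.3·0.5 + -0.5·1.

2.95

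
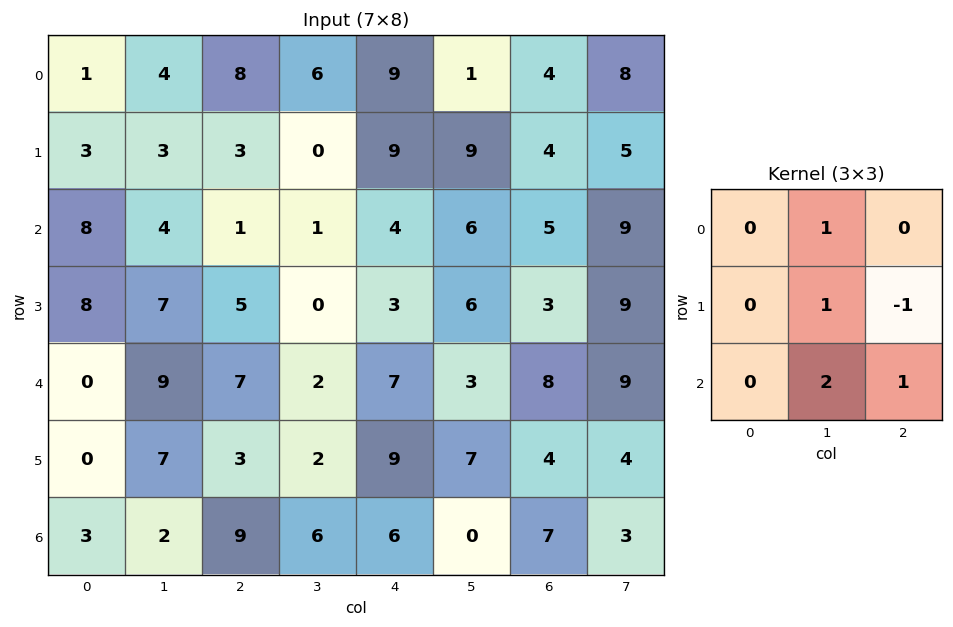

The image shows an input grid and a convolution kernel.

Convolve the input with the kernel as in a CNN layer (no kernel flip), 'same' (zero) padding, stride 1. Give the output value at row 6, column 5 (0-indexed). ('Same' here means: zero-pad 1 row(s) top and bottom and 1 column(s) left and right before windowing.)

The receptive field on the zero-padded input at this output position is [9 7 4 / 6 0 7 / 0 0 0]. Elementwise product with the kernel and sum: 7·1 + 0·1 + 7·-1 + 0·2 + 0·1.

0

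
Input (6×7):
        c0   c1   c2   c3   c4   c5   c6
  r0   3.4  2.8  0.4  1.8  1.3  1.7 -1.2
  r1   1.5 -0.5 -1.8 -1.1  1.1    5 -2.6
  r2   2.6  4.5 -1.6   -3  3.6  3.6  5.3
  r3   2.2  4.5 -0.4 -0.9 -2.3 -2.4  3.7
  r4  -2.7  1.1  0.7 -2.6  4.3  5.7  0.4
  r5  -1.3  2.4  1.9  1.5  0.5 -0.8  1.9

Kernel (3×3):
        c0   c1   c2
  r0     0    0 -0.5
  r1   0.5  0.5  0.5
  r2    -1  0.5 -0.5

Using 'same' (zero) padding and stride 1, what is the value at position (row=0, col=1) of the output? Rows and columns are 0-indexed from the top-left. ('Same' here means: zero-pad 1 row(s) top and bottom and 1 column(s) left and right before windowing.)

2.45

The receptive field on the zero-padded input at this output position is [0 0 0 / 3.4 2.8 0.4 / 1.5 -0.5 -1.8]. Elementwise product with the kernel and sum: 0·-0.5 + 3.4·0.5 + 2.8·0.5 + 0.4·0.5 + 1.5·-1 + -0.5·0.5 + -1.8·-0.5.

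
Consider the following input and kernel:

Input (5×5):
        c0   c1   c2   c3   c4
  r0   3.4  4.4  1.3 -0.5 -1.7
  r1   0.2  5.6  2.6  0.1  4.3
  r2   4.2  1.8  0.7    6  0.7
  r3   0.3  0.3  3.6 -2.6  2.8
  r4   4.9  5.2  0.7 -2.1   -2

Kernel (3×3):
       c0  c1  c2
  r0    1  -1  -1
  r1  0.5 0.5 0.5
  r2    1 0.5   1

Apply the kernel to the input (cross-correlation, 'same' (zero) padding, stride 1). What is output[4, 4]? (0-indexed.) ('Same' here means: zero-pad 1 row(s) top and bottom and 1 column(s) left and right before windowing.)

-7.45

The receptive field on the zero-padded input at this output position is [-2.6 2.8 0 / -2.1 -2 0 / 0 0 0]. Elementwise product with the kernel and sum: -2.6·1 + 2.8·-1 + 0·-1 + -2.1·0.5 + -2·0.5 + 0·0.5 + 0·1 + 0·0.5 + 0·1.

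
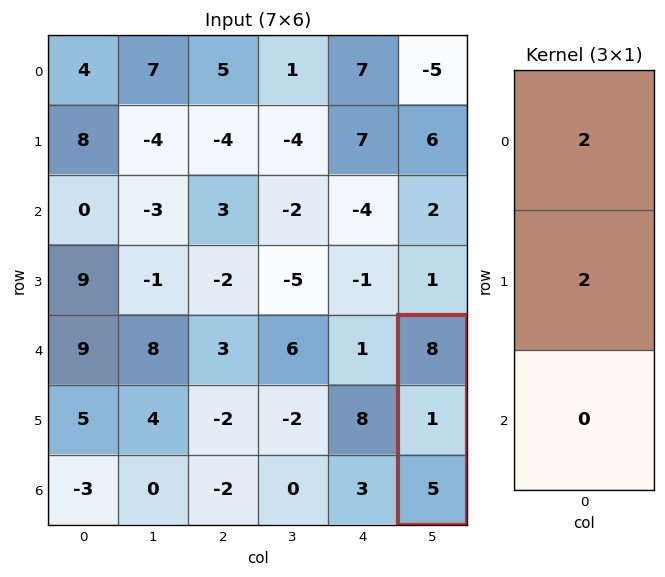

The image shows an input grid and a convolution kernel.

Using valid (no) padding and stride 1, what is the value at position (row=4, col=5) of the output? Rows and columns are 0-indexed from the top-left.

18

The receptive field on the input at this output position is [8 / 1 / 5]. Elementwise product with the kernel and sum: 8·2 + 1·2.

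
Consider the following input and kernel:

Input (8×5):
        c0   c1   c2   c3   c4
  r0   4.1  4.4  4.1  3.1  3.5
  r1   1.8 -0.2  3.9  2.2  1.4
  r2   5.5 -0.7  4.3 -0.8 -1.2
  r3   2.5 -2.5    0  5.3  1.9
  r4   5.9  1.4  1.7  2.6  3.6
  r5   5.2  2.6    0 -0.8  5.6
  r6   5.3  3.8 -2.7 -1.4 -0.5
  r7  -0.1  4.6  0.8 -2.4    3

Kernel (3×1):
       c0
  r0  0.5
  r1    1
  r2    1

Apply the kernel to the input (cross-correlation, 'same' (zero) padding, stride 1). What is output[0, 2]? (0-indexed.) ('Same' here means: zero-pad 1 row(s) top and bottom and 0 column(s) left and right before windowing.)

The receptive field on the zero-padded input at this output position is [0 / 4.1 / 3.9]. Elementwise product with the kernel and sum: 0·0.5 + 4.1·1 + 3.9·1.

8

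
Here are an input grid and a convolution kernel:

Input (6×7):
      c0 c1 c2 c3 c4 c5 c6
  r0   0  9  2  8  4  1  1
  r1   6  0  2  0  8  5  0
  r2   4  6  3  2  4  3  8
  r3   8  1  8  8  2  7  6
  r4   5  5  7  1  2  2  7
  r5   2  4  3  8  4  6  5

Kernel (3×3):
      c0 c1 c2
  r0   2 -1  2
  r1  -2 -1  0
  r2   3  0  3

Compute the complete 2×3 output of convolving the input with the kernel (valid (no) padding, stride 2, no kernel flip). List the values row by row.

Output[0,0]: The receptive field on the input at this output position is [0 9 2 / 6 0 2 / 4 6 3]. Elementwise product with the kernel and sum: 0·2 + 9·-1 + 2·2 + 6·-2 + 0·-1 + 4·3 + 3·3.
Output[0,1]: The receptive field on the input at this output position is [2 8 4 / 2 0 8 / 3 2 4]. Elementwise product with the kernel and sum: 2·2 + 8·-1 + 4·2 + 2·-2 + 0·-1 + 3·3 + 4·3.

4 21 24
27 15 37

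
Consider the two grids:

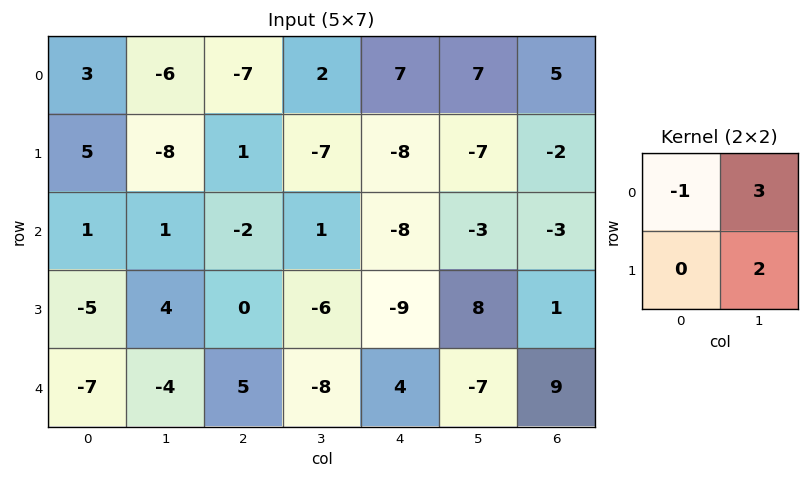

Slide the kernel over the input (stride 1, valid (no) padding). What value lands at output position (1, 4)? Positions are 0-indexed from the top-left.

-19

The receptive field on the input at this output position is [-8 -7 / -8 -3]. Elementwise product with the kernel and sum: -8·-1 + -7·3 + -3·2.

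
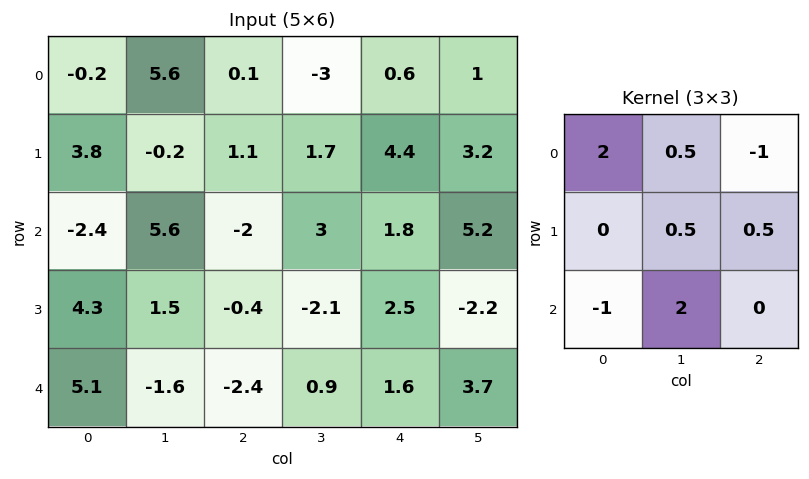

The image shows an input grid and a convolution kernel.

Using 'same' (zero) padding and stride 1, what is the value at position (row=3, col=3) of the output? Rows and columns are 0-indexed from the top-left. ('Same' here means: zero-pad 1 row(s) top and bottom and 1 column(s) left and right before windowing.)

0.1

The receptive field on the zero-padded input at this output position is [-2 3 1.8 / -0.4 -2.1 2.5 / -2.4 0.9 1.6]. Elementwise product with the kernel and sum: -2·2 + 3·0.5 + 1.8·-1 + -2.1·0.5 + 2.5·0.5 + -2.4·-1 + 0.9·2.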